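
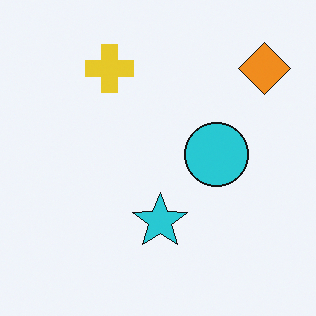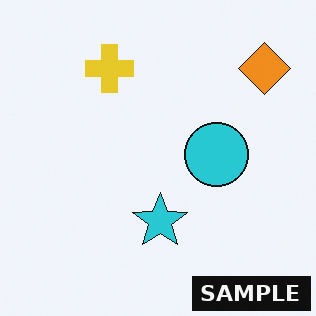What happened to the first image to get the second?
It was watermarked with the text "SAMPLE" in the lower-right corner.

A dark label reading "SAMPLE" appears in the lower-right corner.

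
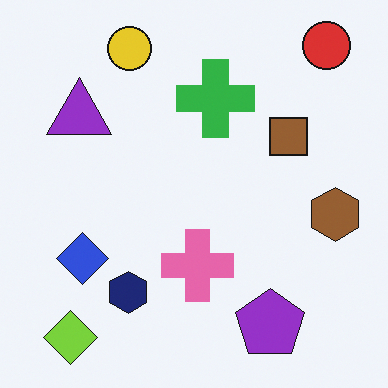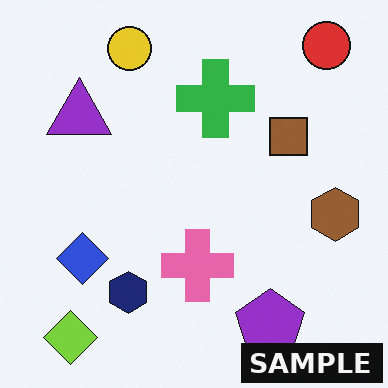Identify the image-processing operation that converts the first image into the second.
The second image is the first watermarked with the text "SAMPLE" in the lower-right corner.

A dark label reading "SAMPLE" appears in the lower-right corner.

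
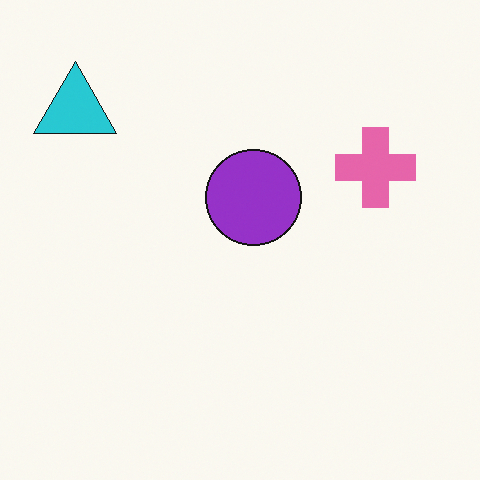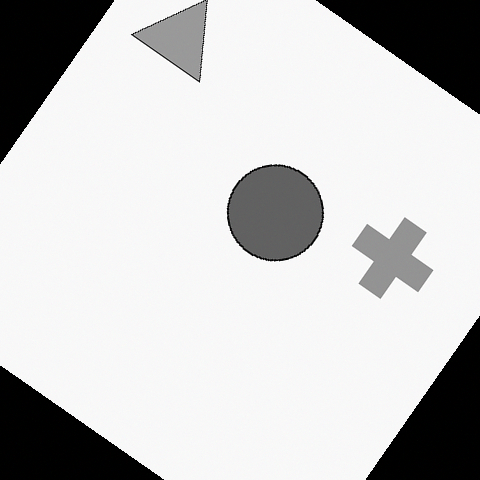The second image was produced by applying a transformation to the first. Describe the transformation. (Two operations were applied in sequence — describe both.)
Converted to grayscale, then rotated clockwise by a large amount — several tens of degrees.

All color is removed — every shape is now a shade of grey. Every shape is tilted by the same angle and the image corners show triangular fill wedges — a whole-image rotation by a non-right angle.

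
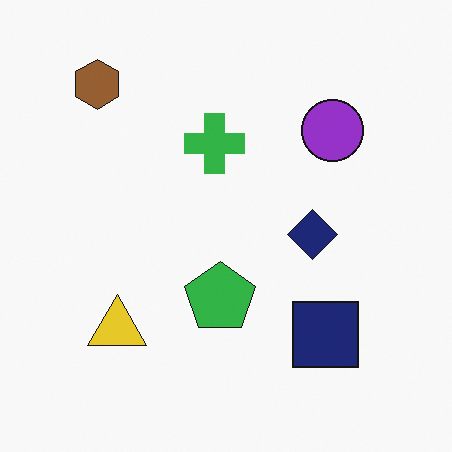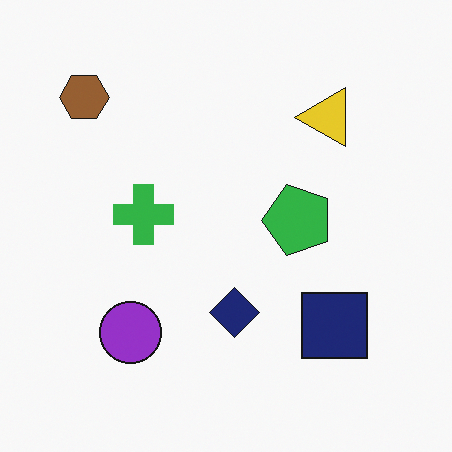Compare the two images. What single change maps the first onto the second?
It was transposed (reflected across the top-left ↔ bottom-right diagonal).

Shapes have swapped their row and column positions — what was in the top-right is now in the bottom-left — a diagonal reflection.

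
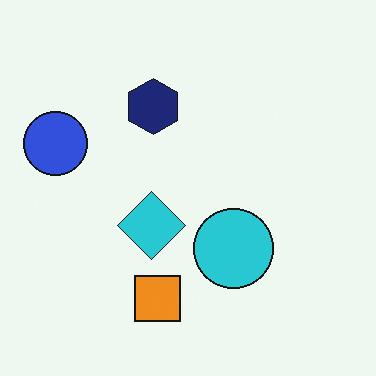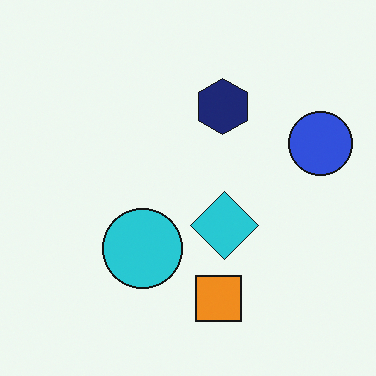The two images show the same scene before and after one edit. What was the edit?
The second image is the first flipped horizontally (left ↔ right).

The blue circle is in the left of the first image and the right of the second — shapes on opposite sides of the vertical midline have swapped in a mirror flip.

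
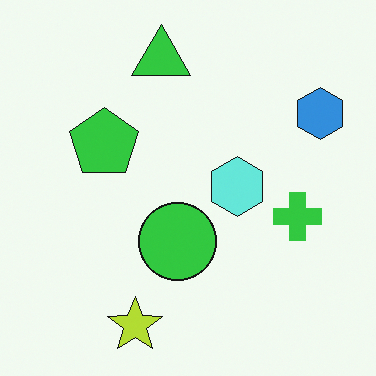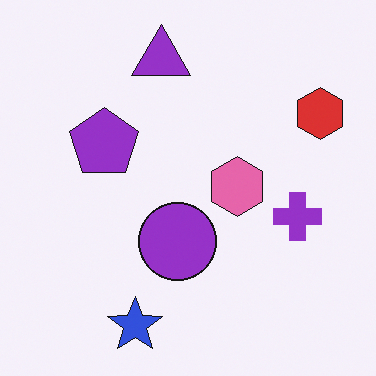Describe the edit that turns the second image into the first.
The image was hue-shifted by a large amount.

Every shape's color has rotated by the same amount around the hue wheel — a uniform hue shift.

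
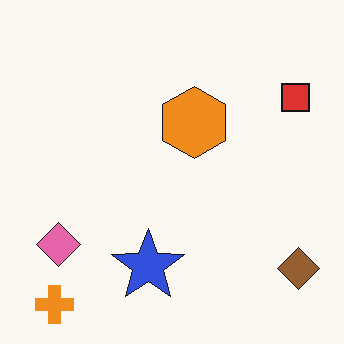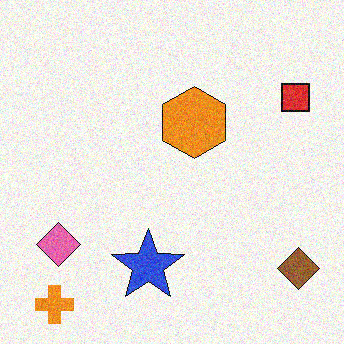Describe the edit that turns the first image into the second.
The second image is the first degraded with visible gaussian noise.

Random speckle covers the whole image, including the flat background.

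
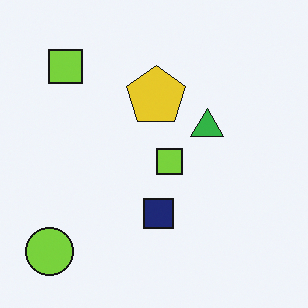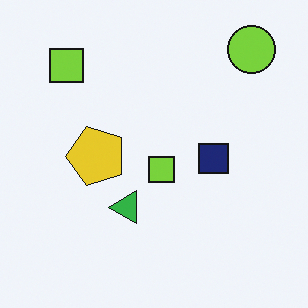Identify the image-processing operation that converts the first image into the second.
The second image is the first transposed (reflected across the top-left ↔ bottom-right diagonal).

Shapes have swapped their row and column positions — what was in the top-right is now in the bottom-left — a diagonal reflection.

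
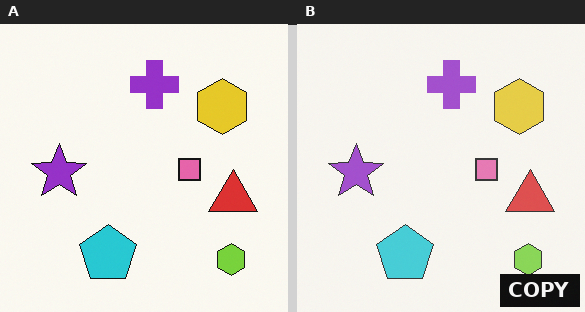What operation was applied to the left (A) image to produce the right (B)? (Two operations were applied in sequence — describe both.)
This is the original image given slightly reduced contrast, then watermarked with the text "COPY" in the lower-right corner.

Tones are pushed toward mid-grey across the whole image — a global contrast change. A dark label reading "COPY" appears in the lower-right corner.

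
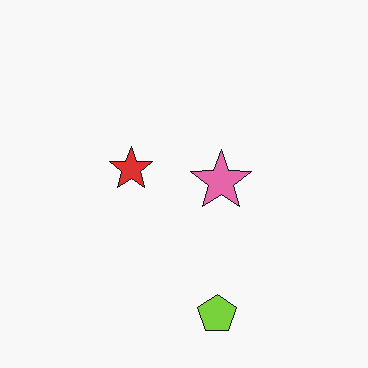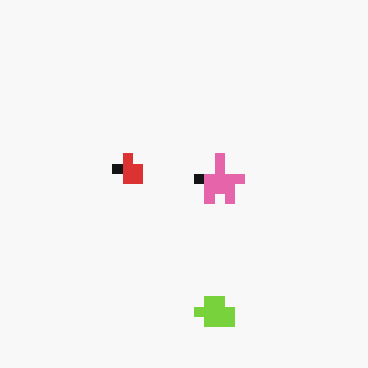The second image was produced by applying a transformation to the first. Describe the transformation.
The image was coarsely pixelated.

Shapes are reduced to large square blocks; fine edges and outlines are lost — a downscale-then-upscale (mosaic) effect.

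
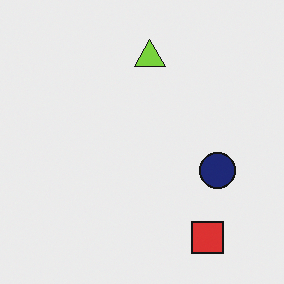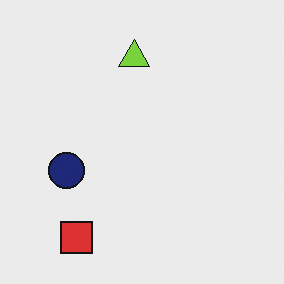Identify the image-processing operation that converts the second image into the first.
This is the original image flipped horizontally (left ↔ right).

The navy circle is in the left of the second image and the right of the first — shapes on opposite sides of the vertical midline have swapped in a mirror flip.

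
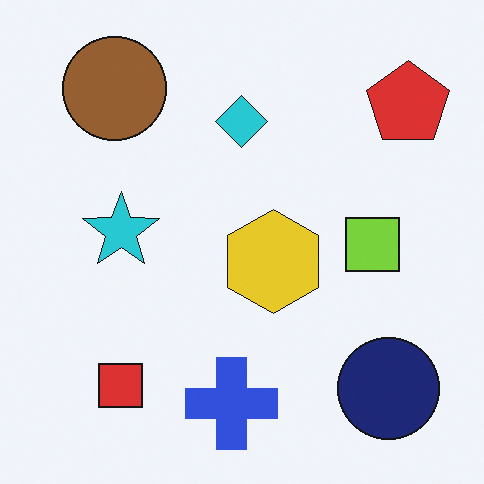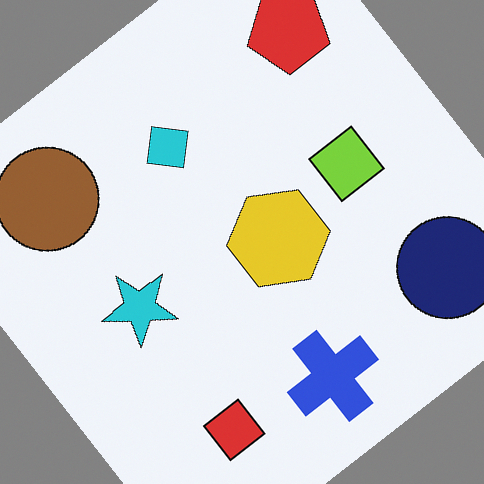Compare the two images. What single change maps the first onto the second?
The transformation is: rotated counter-clockwise by a large amount — several tens of degrees.

Every shape is tilted by the same angle and the image corners show triangular fill wedges — a whole-image rotation by a non-right angle.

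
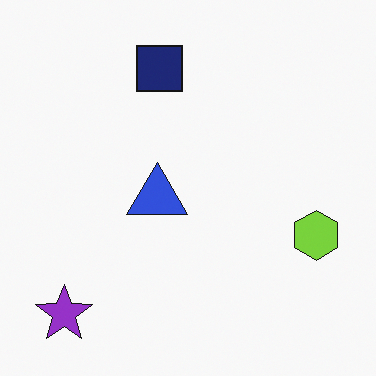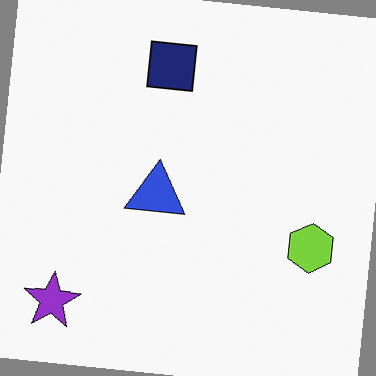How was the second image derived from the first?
It was rotated clockwise by a small amount.

Every shape is tilted by the same angle and the image corners show triangular fill wedges — a whole-image rotation by a non-right angle.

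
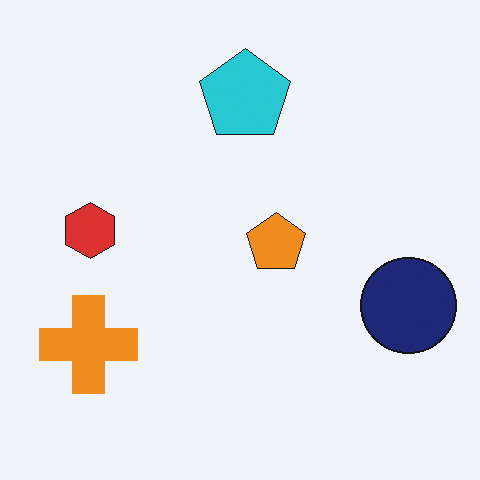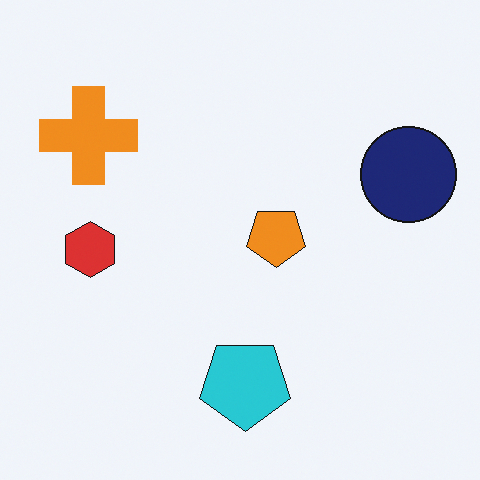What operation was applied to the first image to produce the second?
The second image is the first flipped vertically (top ↔ bottom).

The cyan pentagon is in the top of the first image and the bottom of the second — shapes on opposite sides of the horizontal midline have swapped in a mirror flip.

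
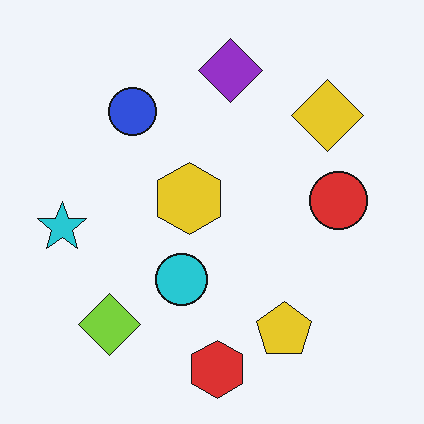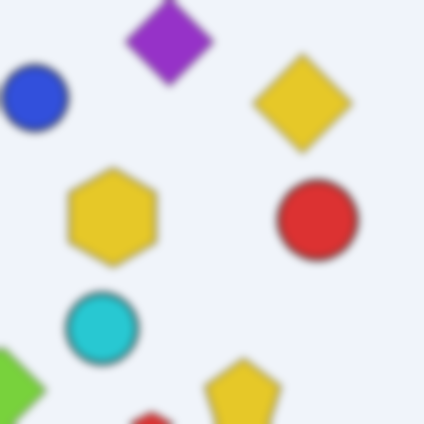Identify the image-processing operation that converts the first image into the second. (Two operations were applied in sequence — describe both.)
The image was cropped to a modestly smaller region and rescaled, then noticeably gaussian-blurred.

The visible shapes are larger and the field of view is narrower; shapes near the original edges may be partly or wholly outside the frame — a crop-and-rescale. Shape edges and outlines are uniformly softened across the whole image.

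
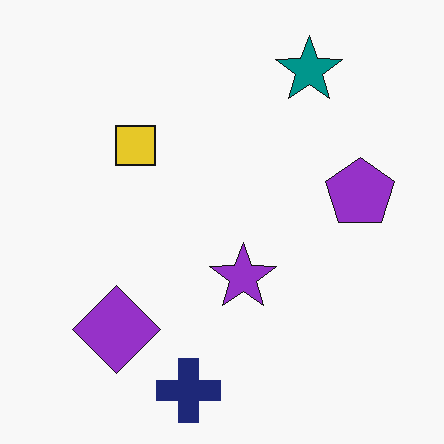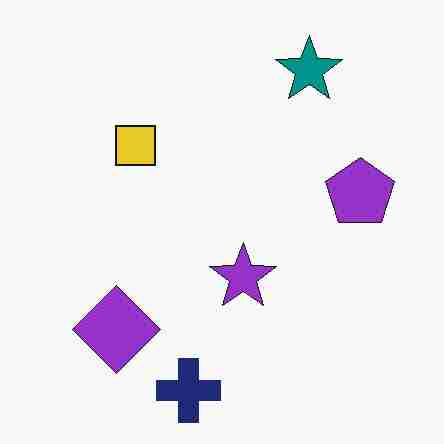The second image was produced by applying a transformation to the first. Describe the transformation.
The image was degraded with heavy JPEG compression.

Blocky 8×8 compression artifacts appear around shape edges and the flat background shows ringing — characteristic JPEG degradation.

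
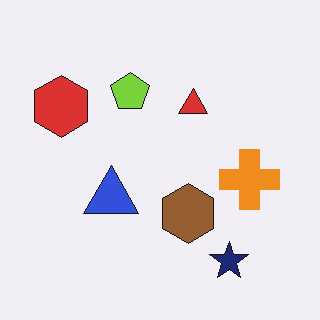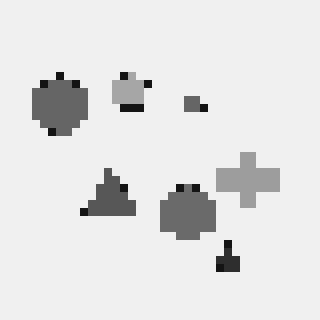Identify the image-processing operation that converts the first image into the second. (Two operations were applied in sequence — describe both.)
Moderately pixelated, then converted to grayscale.

Shapes are reduced to large square blocks; fine edges and outlines are lost — a downscale-then-upscale (mosaic) effect. All color is removed — every shape is now a shade of grey.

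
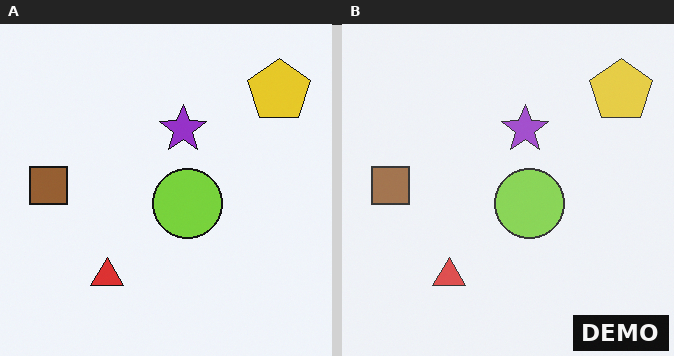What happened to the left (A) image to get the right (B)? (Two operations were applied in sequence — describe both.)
Given slightly reduced contrast, then watermarked with the text "DEMO" in the lower-right corner.

Tones are pushed toward mid-grey across the whole image — a global contrast change. A dark label reading "DEMO" appears in the lower-right corner.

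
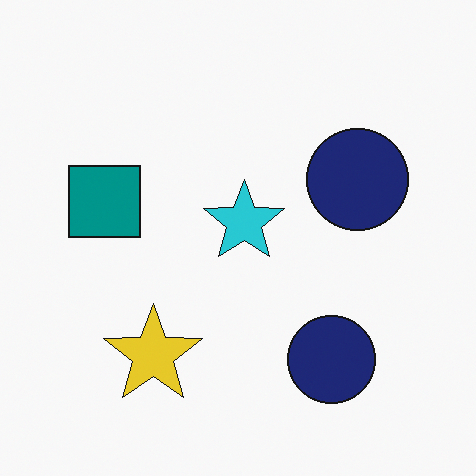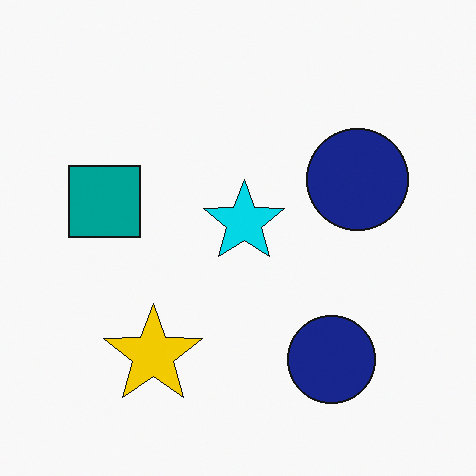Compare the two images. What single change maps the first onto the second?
The transformation is: slightly oversaturated.

All colors are more vivid — a global saturation change.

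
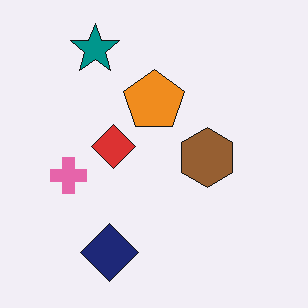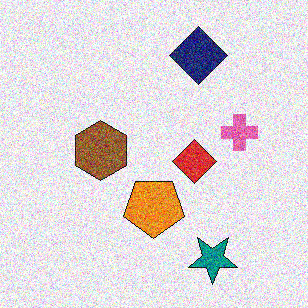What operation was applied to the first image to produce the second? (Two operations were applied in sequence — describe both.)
This is the original image rotated 180°, then degraded with heavy additive noise.

The teal star sits in the top-left of the first image and the bottom-right of the second — consistent with a whole-image 180° rotation. Random speckle covers the whole image, including the flat background.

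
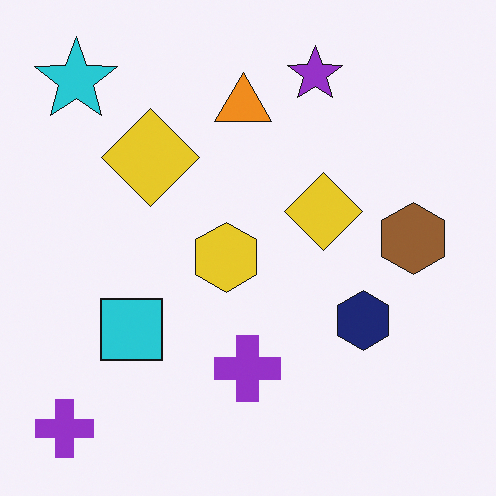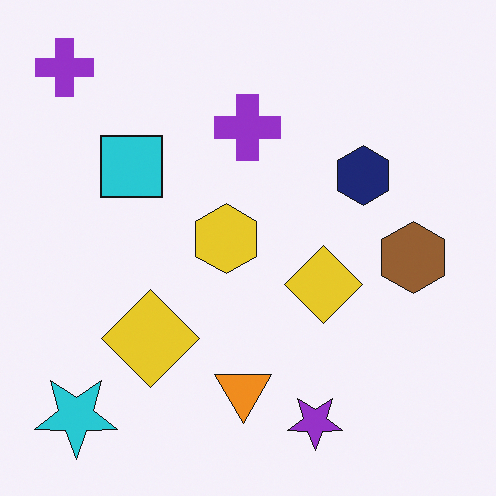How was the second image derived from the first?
This is the original image flipped vertically (top ↔ bottom).

The purple star is in the top of the first image and the bottom of the second — shapes on opposite sides of the horizontal midline have swapped in a mirror flip.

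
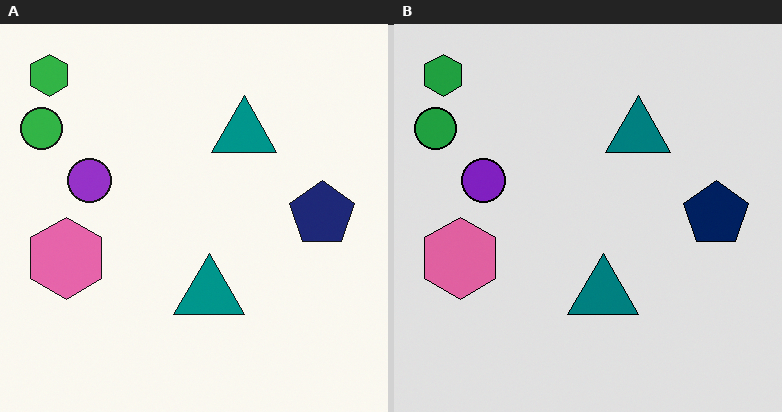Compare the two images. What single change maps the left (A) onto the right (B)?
The right (B) image is the left (A) moderately posterized.

Each flat color has snapped to a coarser quantized level — most visibly, the near-white background has dropped to a flat grey.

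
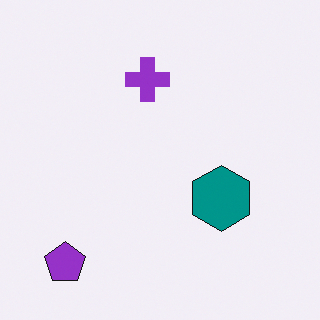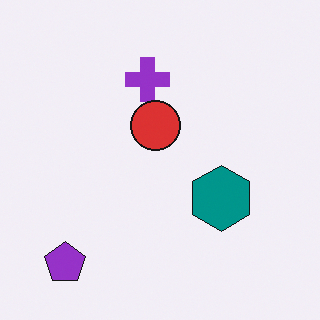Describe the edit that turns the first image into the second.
Overlaid with an additional red circle.

A red circle appears in the second image that is absent from the first.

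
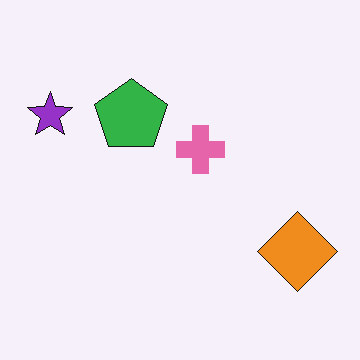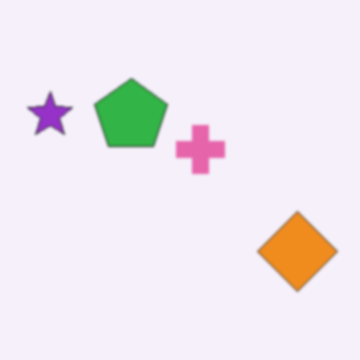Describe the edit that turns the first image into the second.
The transformation is: given a subtle gaussian blur.

Shape edges and outlines are uniformly softened across the whole image.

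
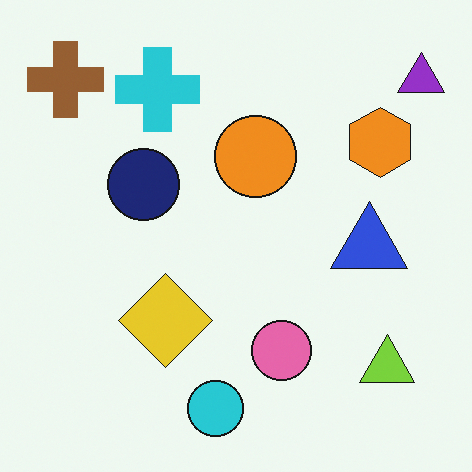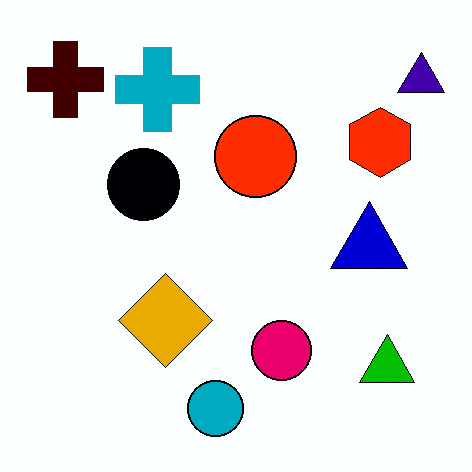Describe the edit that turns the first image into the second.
The image was given much higher contrast.

Tones are pushed away from mid-grey across the whole image — a global contrast change.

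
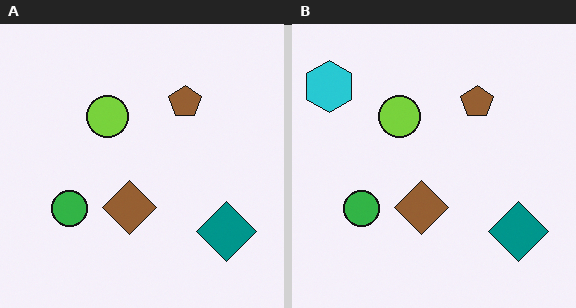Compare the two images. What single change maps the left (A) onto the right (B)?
This is the original image overlaid with an additional cyan hexagon.

A cyan hexagon appears in the right (B) image that is absent from the left (A).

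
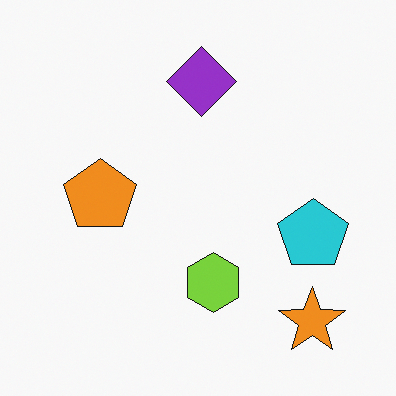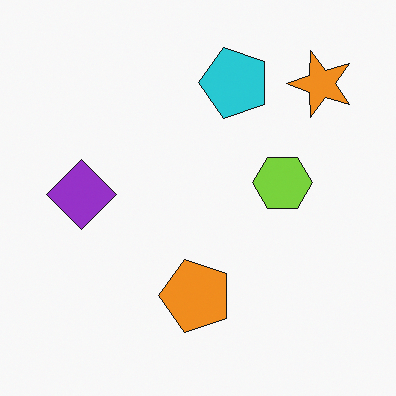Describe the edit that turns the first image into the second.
The second image is the first rotated 90° counter-clockwise.

The orange star sits in the bottom-right of the first image and the top-right of the second — consistent with a whole-image 90° counter-clockwise rotation.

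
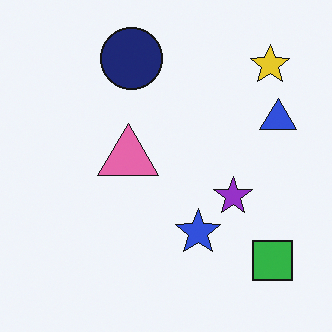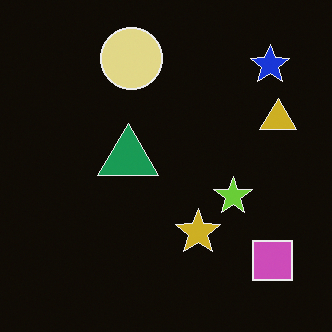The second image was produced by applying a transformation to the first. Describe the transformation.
It was color-inverted (negative).

The light background has become dark and every shape's color is its complement — a photographic negative.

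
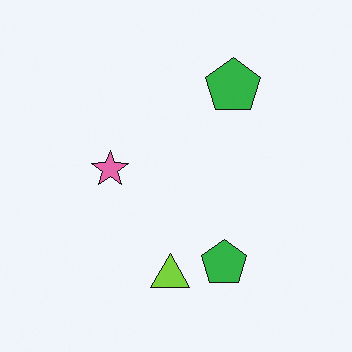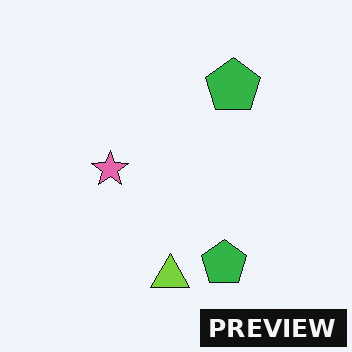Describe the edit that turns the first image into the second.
The image was watermarked with the text "PREVIEW" in the lower-right corner.

A dark label reading "PREVIEW" appears in the lower-right corner.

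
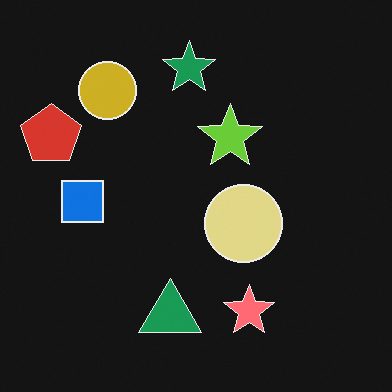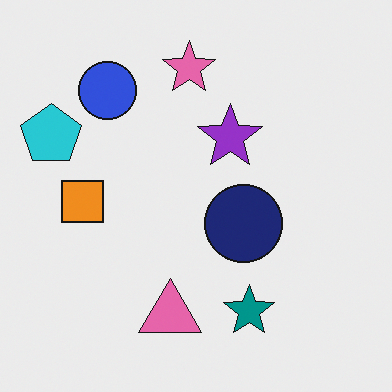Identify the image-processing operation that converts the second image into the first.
This is the original image color-inverted (negative).

The light background has become dark and every shape's color is its complement — a photographic negative.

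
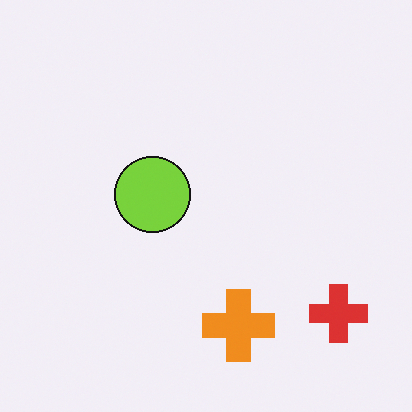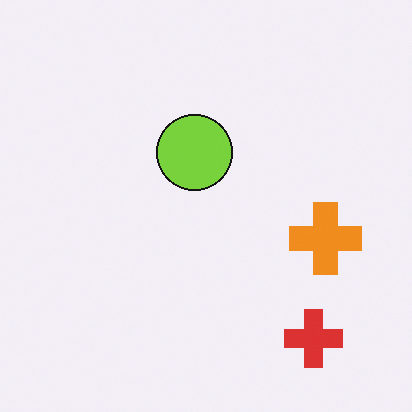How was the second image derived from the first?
The second image is the first transposed (reflected across the top-left ↔ bottom-right diagonal).

Shapes have swapped their row and column positions — what was in the top-right is now in the bottom-left — a diagonal reflection.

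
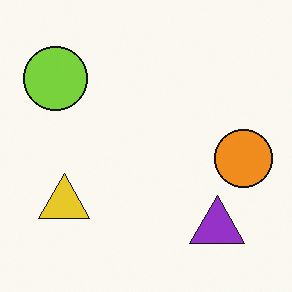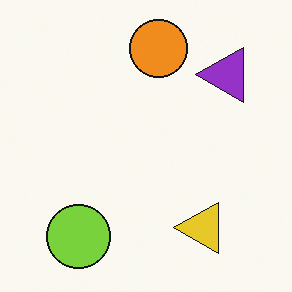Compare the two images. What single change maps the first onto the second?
This is the original image rotated 90° counter-clockwise.

The lime circle sits in the top-left of the first image and the bottom-left of the second — consistent with a whole-image 90° counter-clockwise rotation.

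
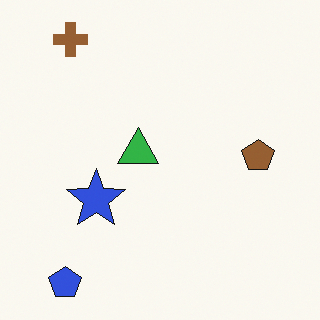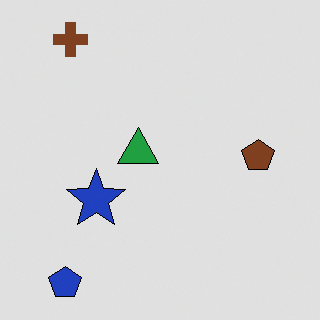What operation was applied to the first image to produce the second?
Posterized to a reduced palette.

Each flat color has snapped to a coarser quantized level — most visibly, the near-white background has dropped to a flat grey.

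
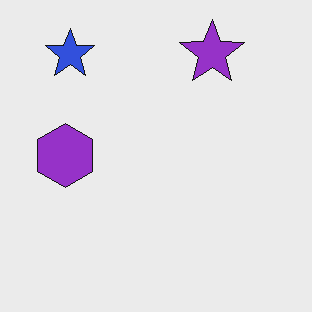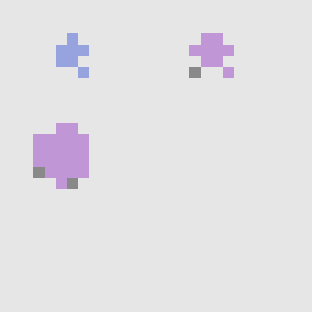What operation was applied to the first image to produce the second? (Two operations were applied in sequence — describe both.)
The second image is the first given much lower contrast, then heavily pixelated into large blocks.

Tones are pushed toward mid-grey across the whole image — a global contrast change. Shapes are reduced to large square blocks; fine edges and outlines are lost — a downscale-then-upscale (mosaic) effect.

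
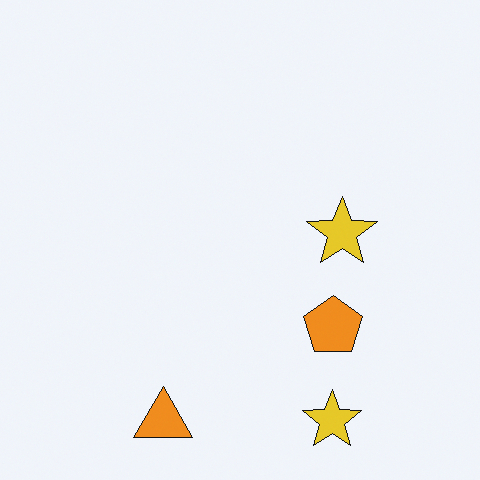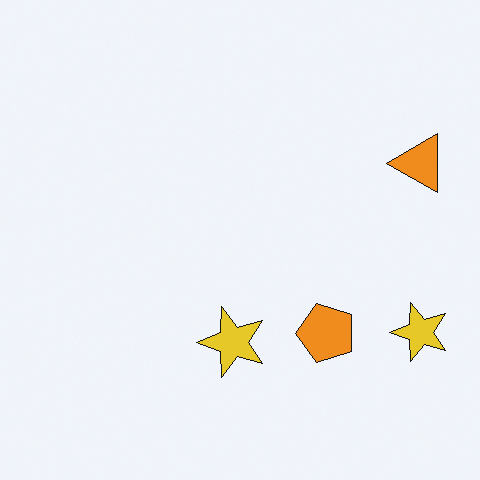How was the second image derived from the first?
It was transposed (reflected across the top-left ↔ bottom-right diagonal).

Shapes have swapped their row and column positions — what was in the top-right is now in the bottom-left — a diagonal reflection.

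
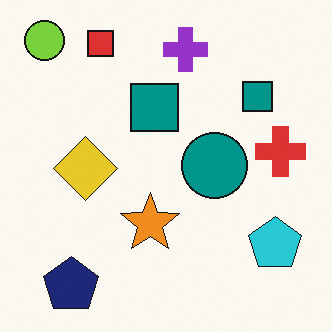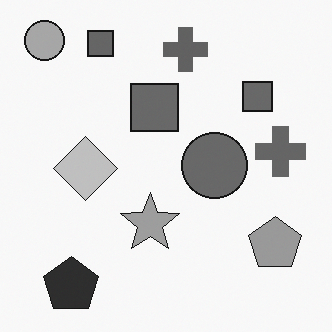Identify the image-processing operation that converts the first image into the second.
This is the original image converted to grayscale.

All color is removed — every shape is now a shade of grey.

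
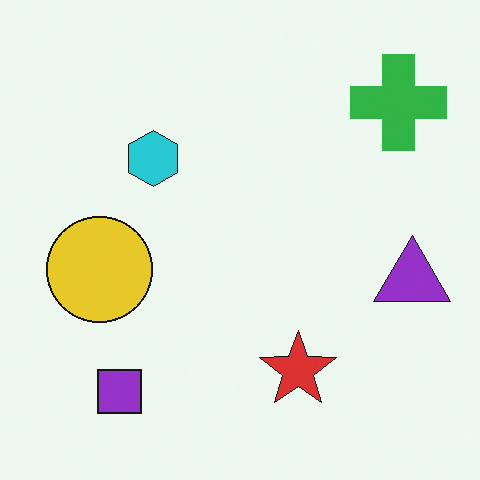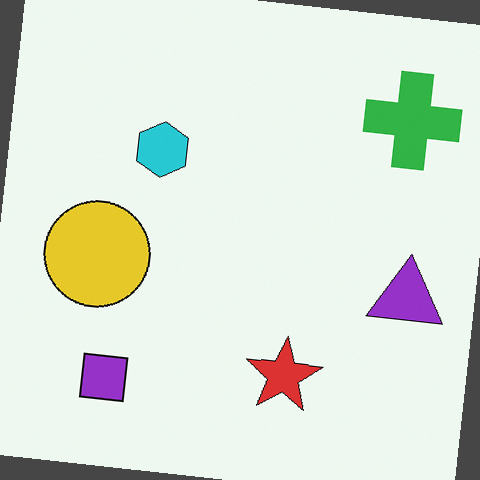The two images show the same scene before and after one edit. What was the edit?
The transformation is: rotated clockwise by a slight angle.

Every shape is tilted by the same angle and the image corners show triangular fill wedges — a whole-image rotation by a non-right angle.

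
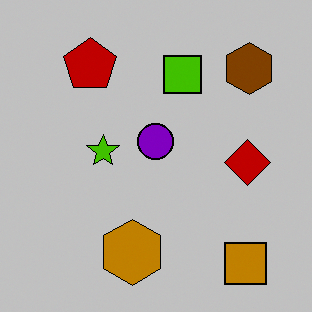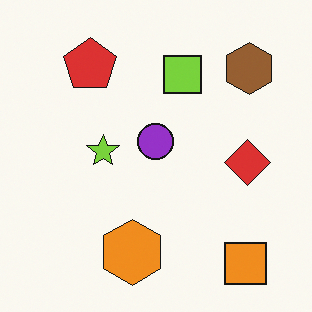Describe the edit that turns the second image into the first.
The first image is the second heavily posterized to just a handful of flat colors.

Each flat color has snapped to a coarser quantized level — most visibly, the near-white background has dropped to a flat grey.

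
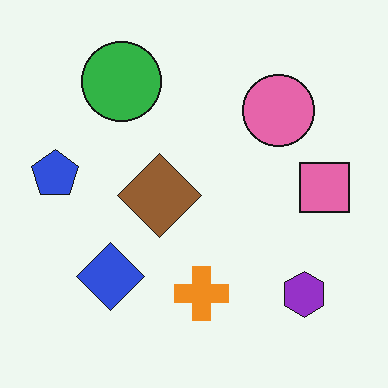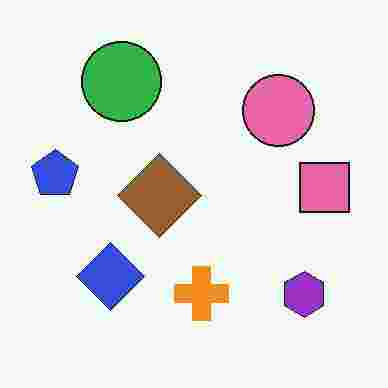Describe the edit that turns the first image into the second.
The second image is the first degraded with heavy JPEG compression.

Blocky 8×8 compression artifacts appear around shape edges and the flat background shows ringing — characteristic JPEG degradation.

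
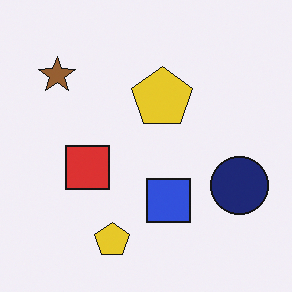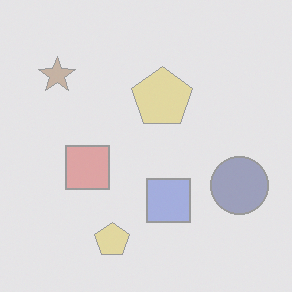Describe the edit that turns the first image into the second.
The transformation is: given much lower contrast.

Tones are pushed toward mid-grey across the whole image — a global contrast change.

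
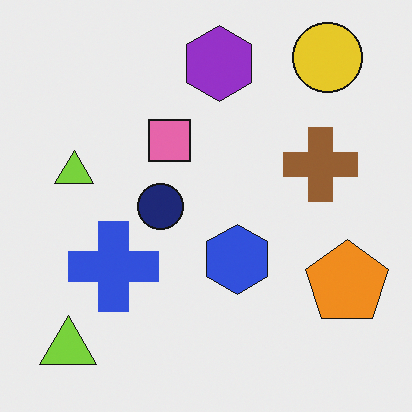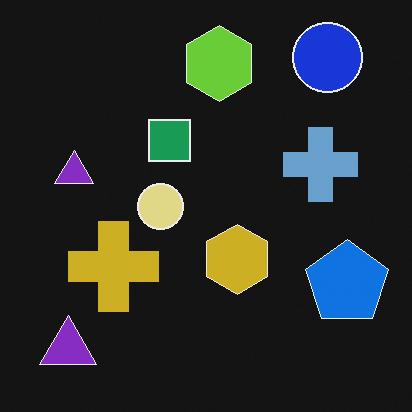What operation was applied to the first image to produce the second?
It was color-inverted (negative).

The light background has become dark and every shape's color is its complement — a photographic negative.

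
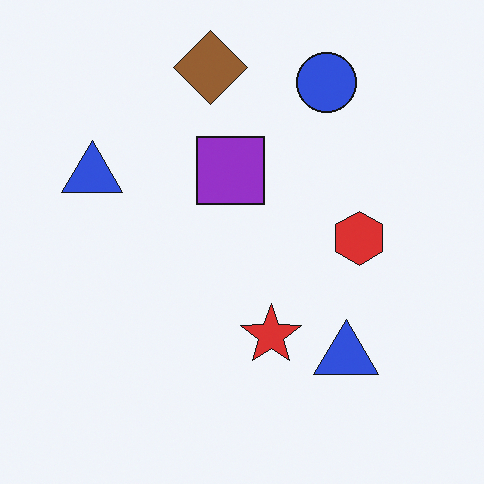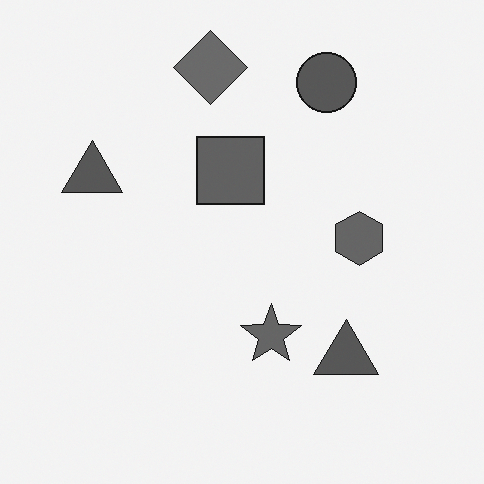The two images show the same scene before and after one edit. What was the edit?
The second image is the first converted to grayscale.

All color is removed — every shape is now a shade of grey.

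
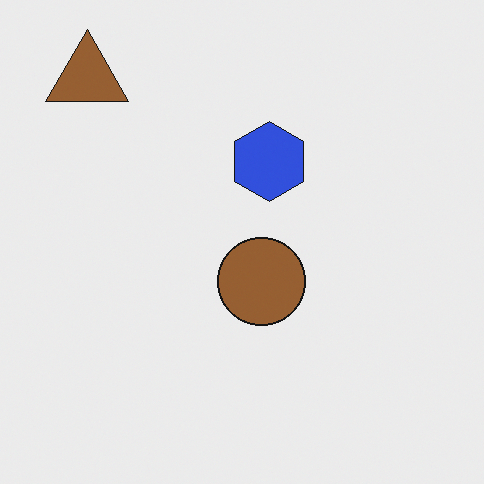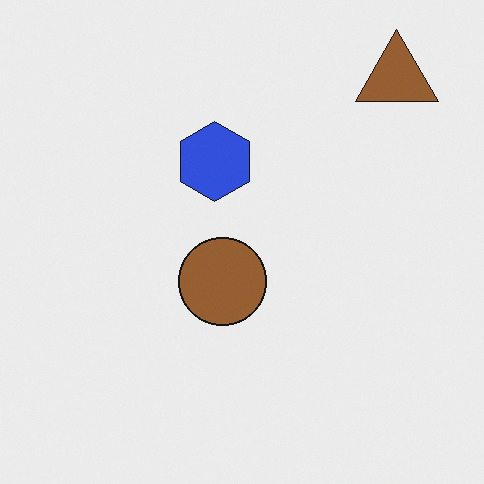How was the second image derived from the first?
The transformation is: flipped horizontally (left ↔ right).

The brown triangle is in the top-left of the first image and the top-right of the second — shapes on opposite sides of the vertical midline have swapped in a mirror flip.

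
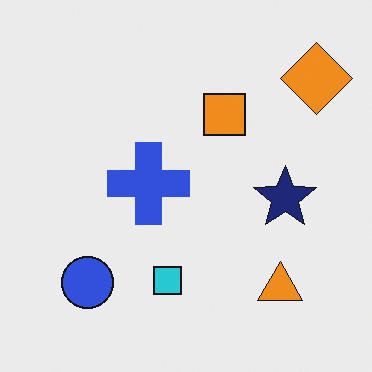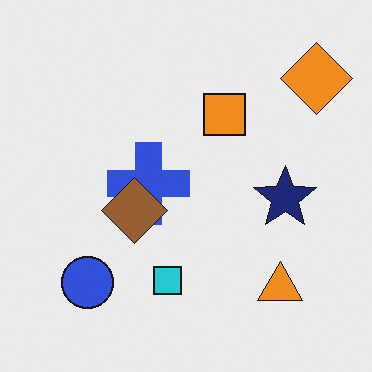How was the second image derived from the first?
The second image is the first overlaid with an additional brown diamond.

A brown diamond appears in the second image that is absent from the first.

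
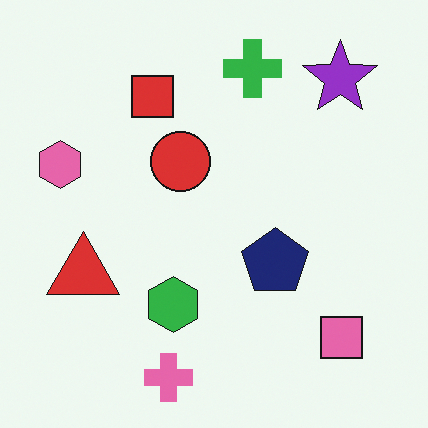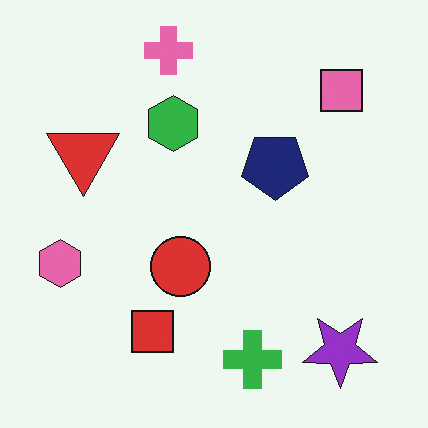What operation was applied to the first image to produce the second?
The transformation is: flipped vertically (top ↔ bottom).

The pink cross is in the bottom of the first image and the top of the second — shapes on opposite sides of the horizontal midline have swapped in a mirror flip.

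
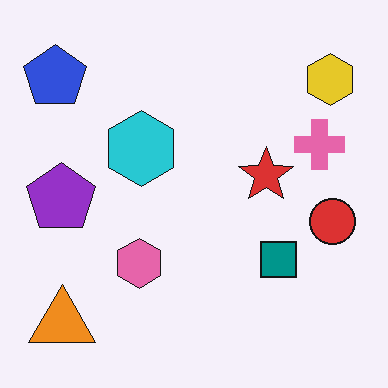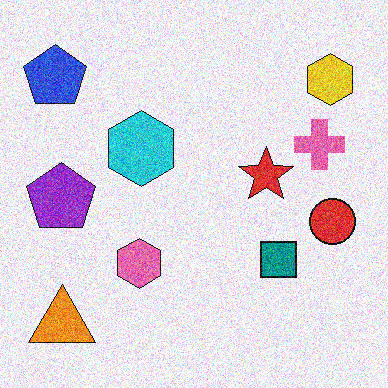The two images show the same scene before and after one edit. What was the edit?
Degraded with strong gaussian noise.

Random speckle covers the whole image, including the flat background.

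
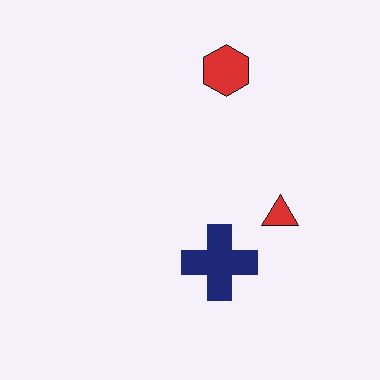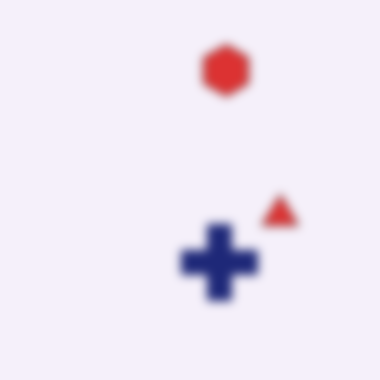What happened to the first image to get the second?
Strongly gaussian-blurred.

Shape edges and outlines are uniformly softened across the whole image.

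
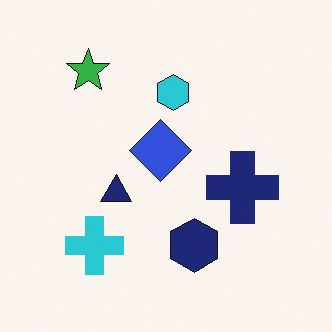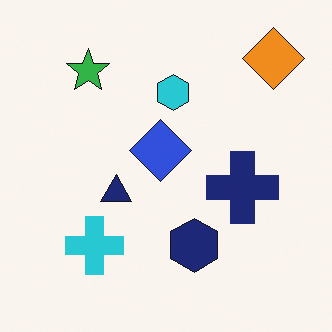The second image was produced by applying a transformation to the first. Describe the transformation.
This is the original image overlaid with an additional orange diamond.

An orange diamond appears in the second image that is absent from the first.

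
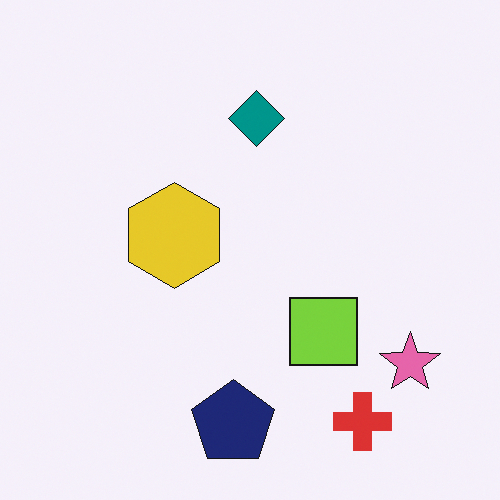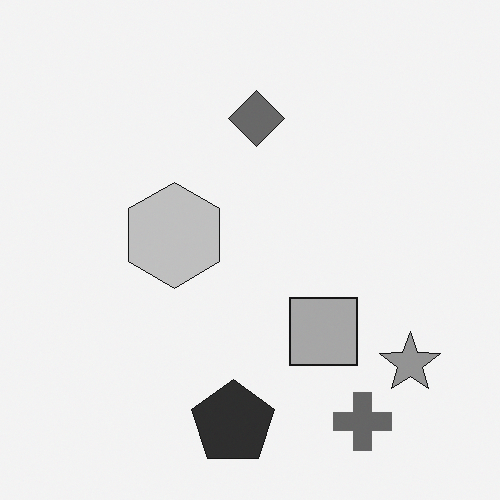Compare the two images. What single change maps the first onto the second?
It was converted to grayscale.

All color is removed — every shape is now a shade of grey.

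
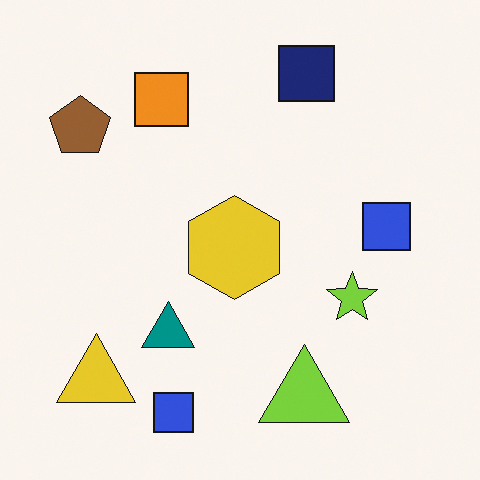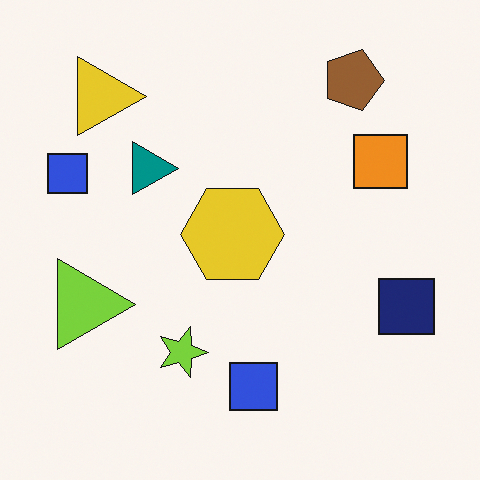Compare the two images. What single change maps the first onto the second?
It was rotated 90° clockwise.

The yellow triangle sits in the bottom-left of the first image and the top-left of the second — consistent with a whole-image 90° clockwise rotation.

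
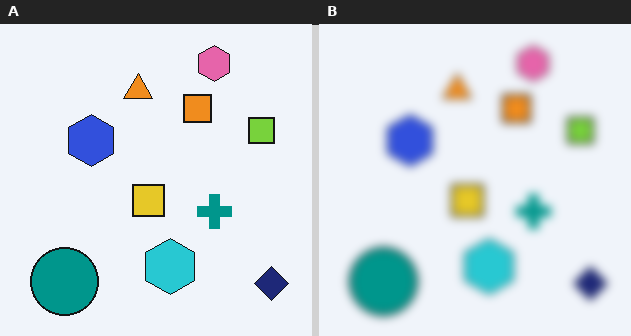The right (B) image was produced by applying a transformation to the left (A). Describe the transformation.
This is the original image moderately blurred.

Shape edges and outlines are uniformly softened across the whole image.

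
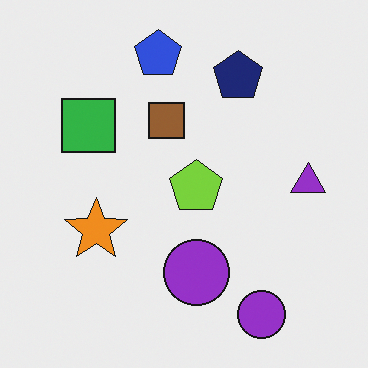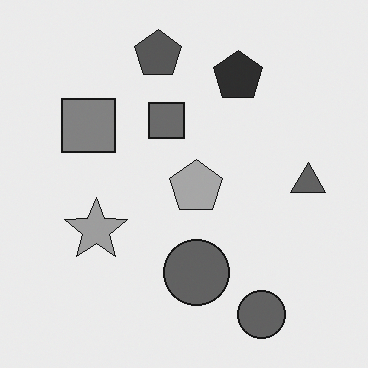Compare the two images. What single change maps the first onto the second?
The transformation is: converted to grayscale.

All color is removed — every shape is now a shade of grey.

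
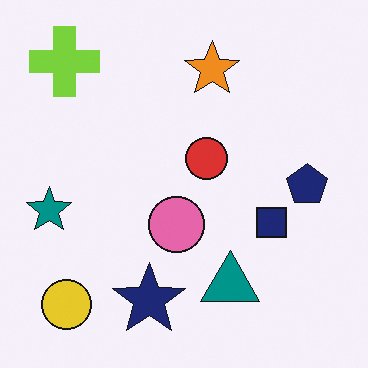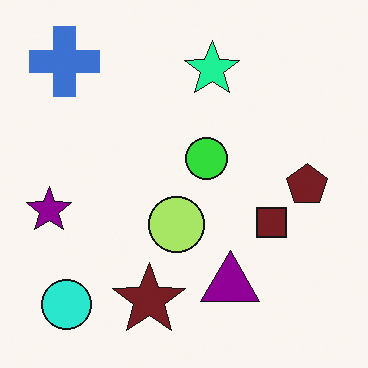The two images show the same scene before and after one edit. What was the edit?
This is the original image hue-shifted through roughly a third of the color wheel.

Every shape's color has rotated by the same amount around the hue wheel — a uniform hue shift.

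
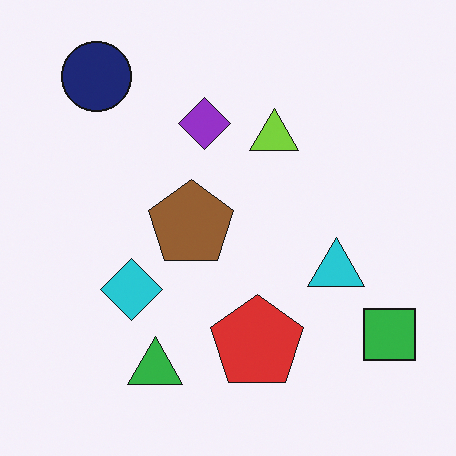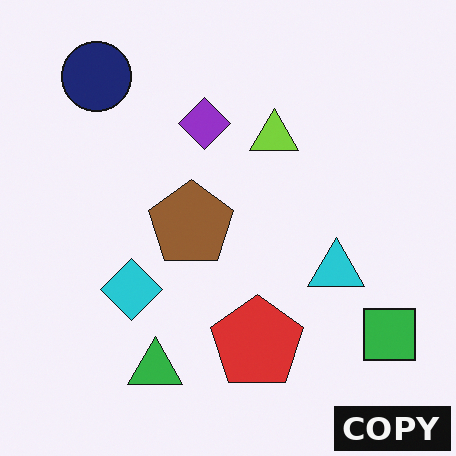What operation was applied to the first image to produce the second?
It was watermarked with the text "COPY" in the lower-right corner.

A dark label reading "COPY" appears in the lower-right corner.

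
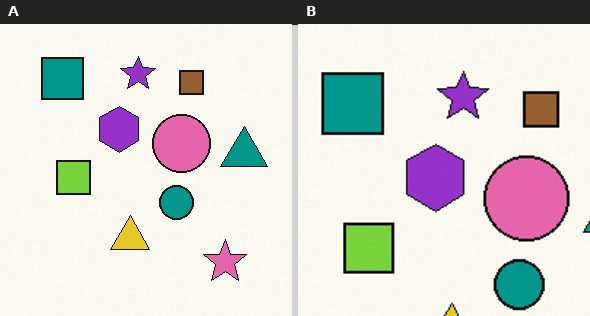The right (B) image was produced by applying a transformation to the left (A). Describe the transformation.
This is the original image cropped slightly and scaled back up.

The visible shapes are larger and the field of view is narrower; shapes near the original edges may be partly or wholly outside the frame — a crop-and-rescale.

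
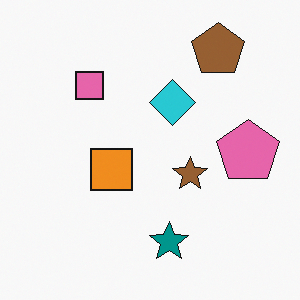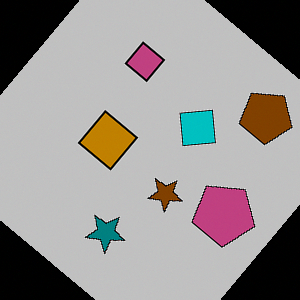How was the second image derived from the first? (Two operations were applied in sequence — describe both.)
The second image is the first heavily posterized to just a handful of flat colors, then rotated clockwise by a large amount — several tens of degrees.

Each flat color has snapped to a coarser quantized level — most visibly, the near-white background has dropped to a flat grey. Every shape is tilted by the same angle and the image corners show triangular fill wedges — a whole-image rotation by a non-right angle.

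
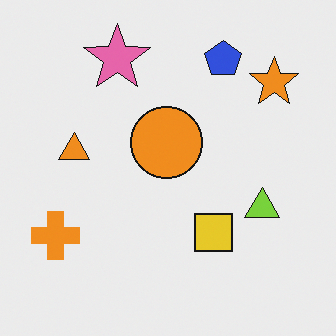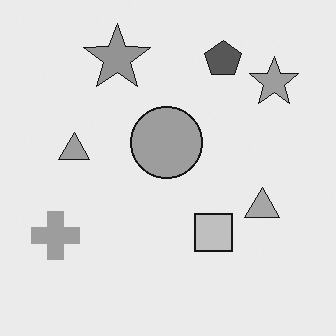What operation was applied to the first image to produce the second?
It was converted to grayscale.

All color is removed — every shape is now a shade of grey.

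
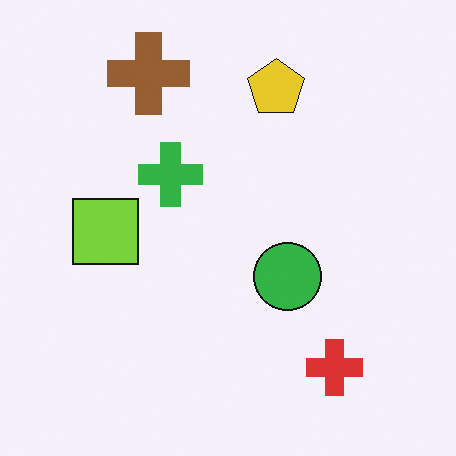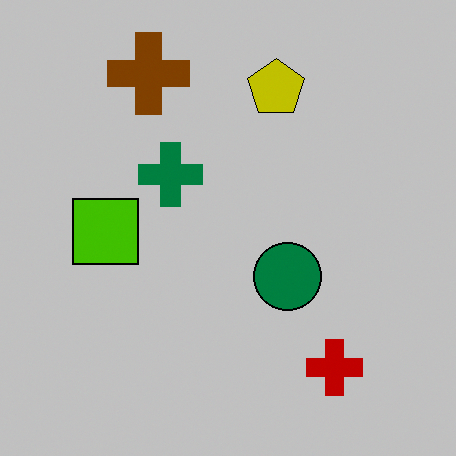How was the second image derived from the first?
This is the original image heavily posterized to just a handful of flat colors.

Each flat color has snapped to a coarser quantized level — most visibly, the near-white background has dropped to a flat grey.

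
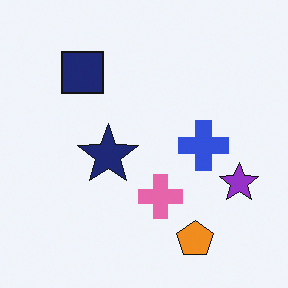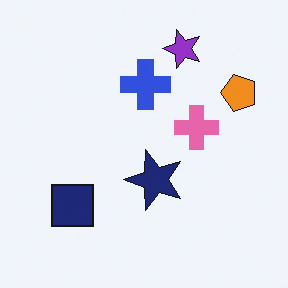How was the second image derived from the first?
The second image is the first rotated 90° counter-clockwise.

The orange pentagon sits in the bottom-right of the first image and the top-right of the second — consistent with a whole-image 90° counter-clockwise rotation.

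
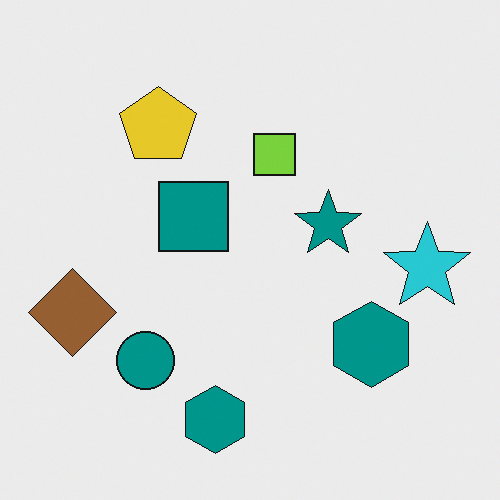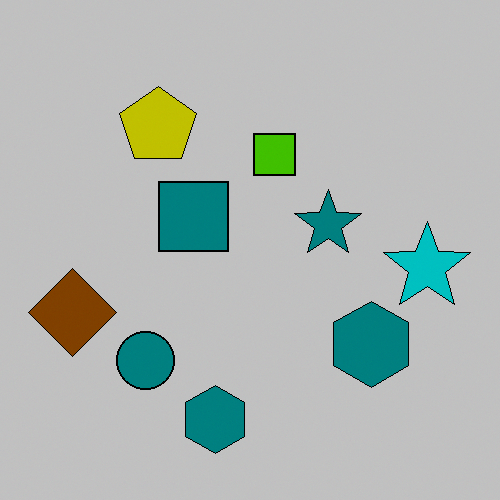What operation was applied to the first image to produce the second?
This is the original image aggressively posterized.

Each flat color has snapped to a coarser quantized level — most visibly, the near-white background has dropped to a flat grey.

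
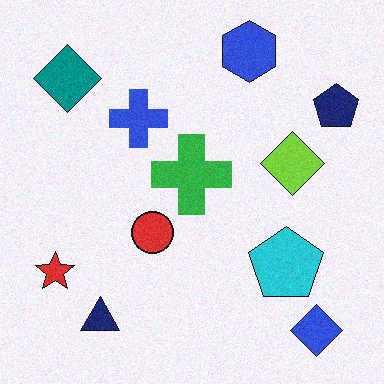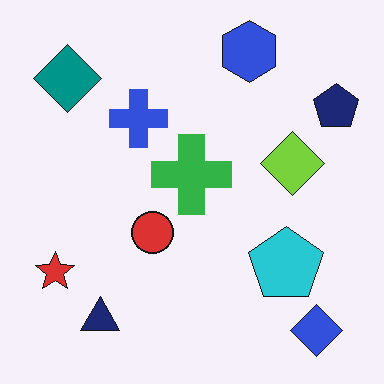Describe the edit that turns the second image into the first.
Degraded with a light layer of grain.

Random speckle covers the whole image, including the flat background.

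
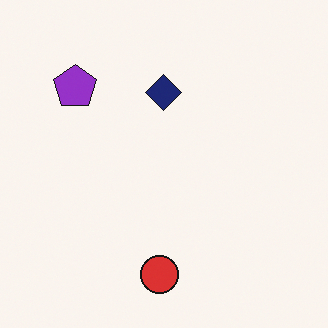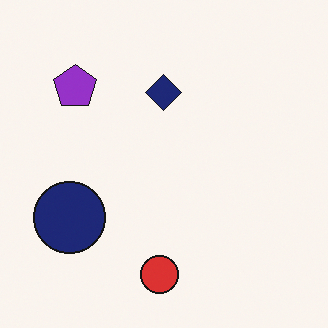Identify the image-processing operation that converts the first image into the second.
It was overlaid with an additional navy circle.

A navy circle appears in the second image that is absent from the first.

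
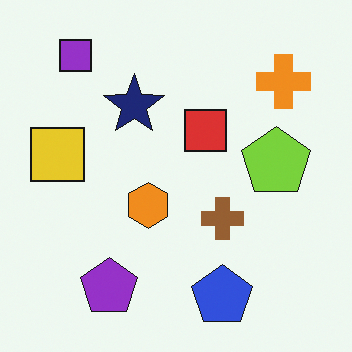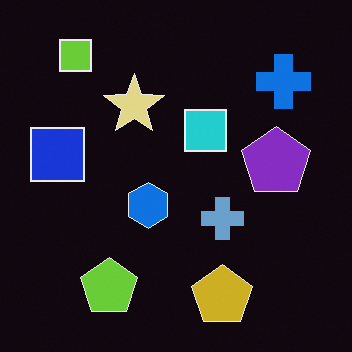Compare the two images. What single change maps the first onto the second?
The second image is the first color-inverted (negative).

The light background has become dark and every shape's color is its complement — a photographic negative.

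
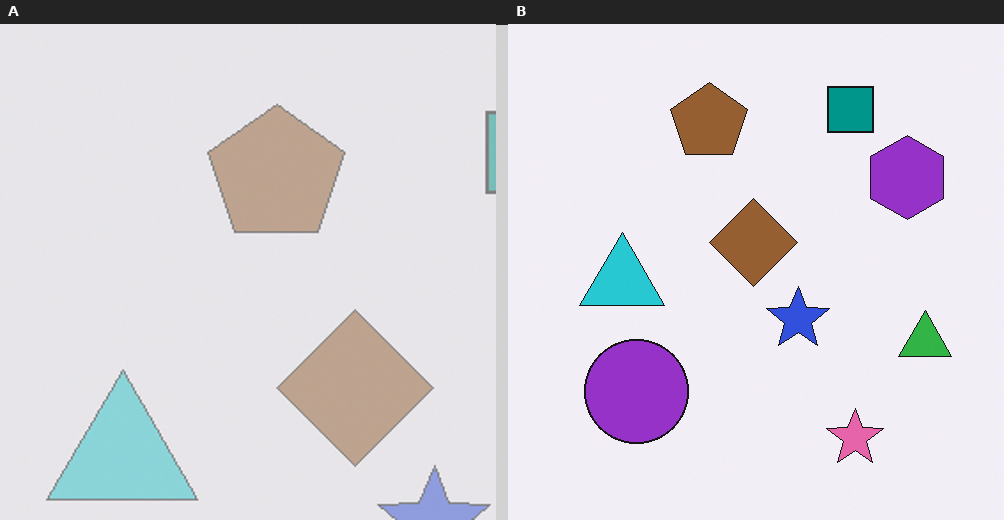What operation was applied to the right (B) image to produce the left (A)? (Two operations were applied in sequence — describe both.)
The transformation is: washed out (contrast reduced), then cropped to a noticeably smaller region and rescaled.

Tones are pushed toward mid-grey across the whole image — a global contrast change. The visible shapes are larger and the field of view is narrower; shapes near the original edges may be partly or wholly outside the frame — a crop-and-rescale.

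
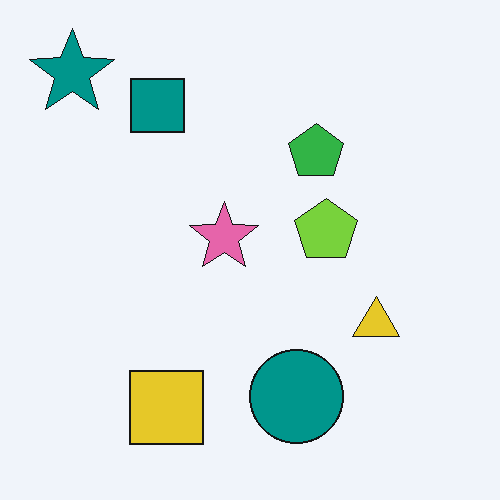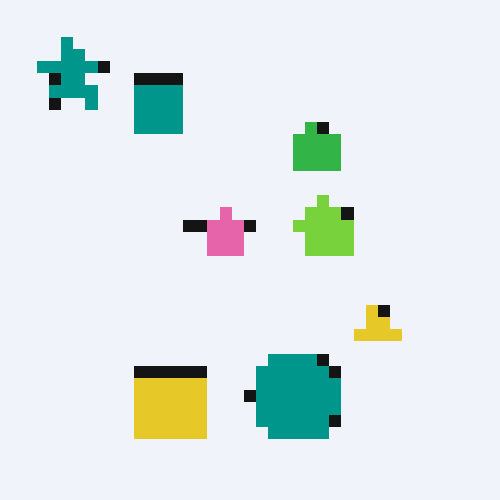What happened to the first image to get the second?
The image was heavily pixelated into large blocks.

Shapes are reduced to large square blocks; fine edges and outlines are lost — a downscale-then-upscale (mosaic) effect.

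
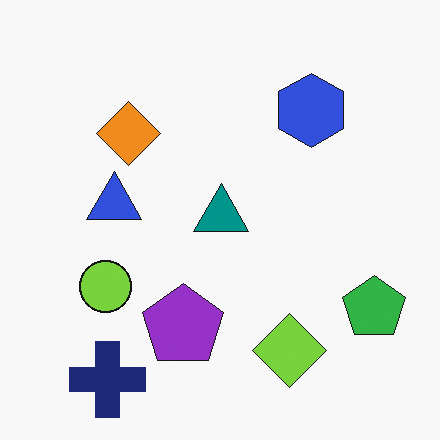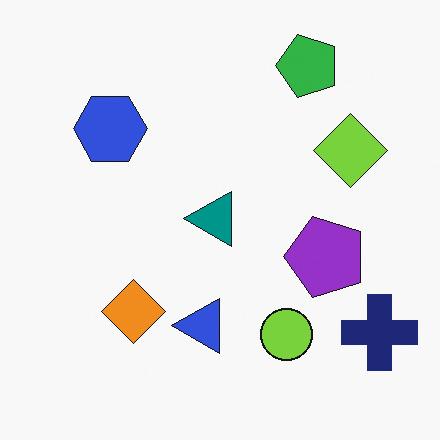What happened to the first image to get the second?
The image was rotated 90° counter-clockwise.

The navy cross sits in the bottom-left of the first image and the bottom-right of the second — consistent with a whole-image 90° counter-clockwise rotation.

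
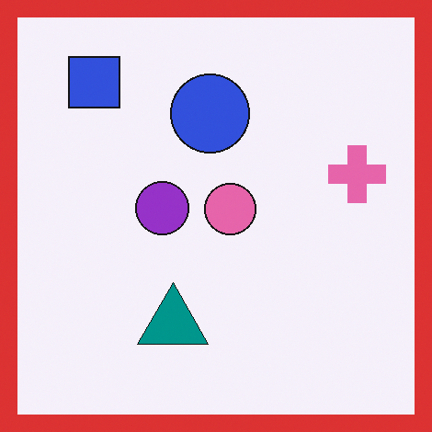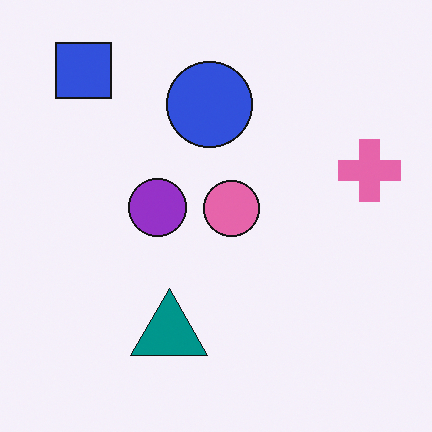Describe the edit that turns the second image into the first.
The transformation is: framed with a red border.

A solid red frame runs around the edge of the first image, with the content slightly shrunk inside it.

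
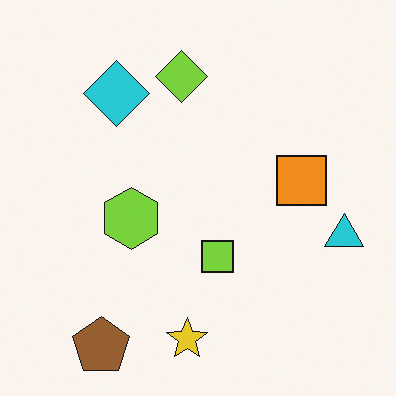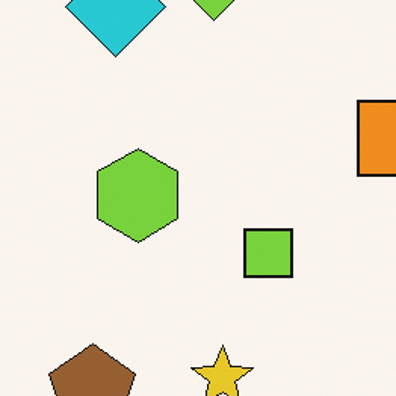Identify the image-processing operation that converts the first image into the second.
It was cropped slightly and scaled back up.

The visible shapes are larger and the field of view is narrower; shapes near the original edges may be partly or wholly outside the frame — a crop-and-rescale.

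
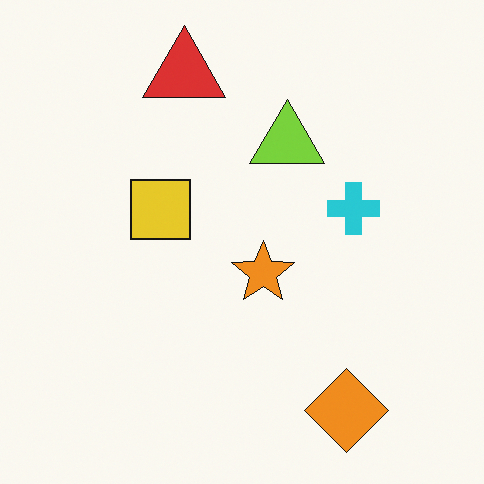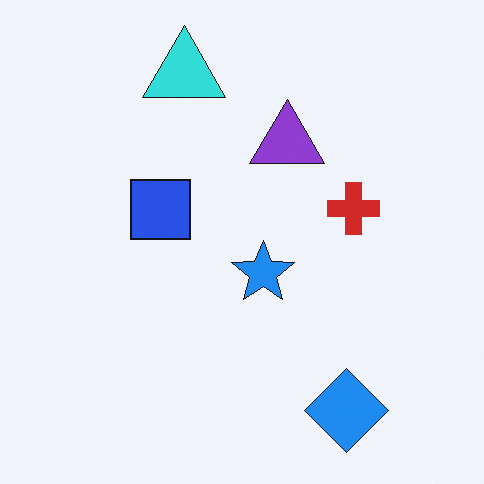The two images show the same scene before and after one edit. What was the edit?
The image was hue-shifted by a large amount.

Every shape's color has rotated by the same amount around the hue wheel — a uniform hue shift.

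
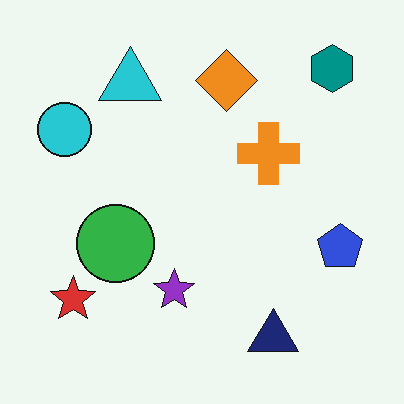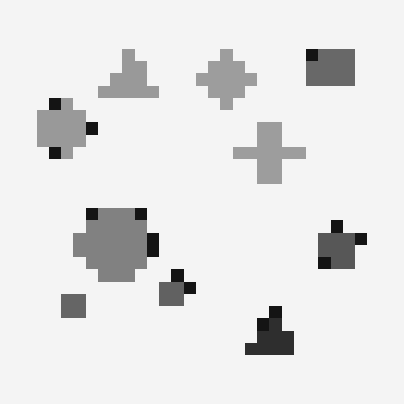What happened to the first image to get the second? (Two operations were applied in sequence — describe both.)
It was converted to grayscale, then coarsely pixelated.

All color is removed — every shape is now a shade of grey. Shapes are reduced to large square blocks; fine edges and outlines are lost — a downscale-then-upscale (mosaic) effect.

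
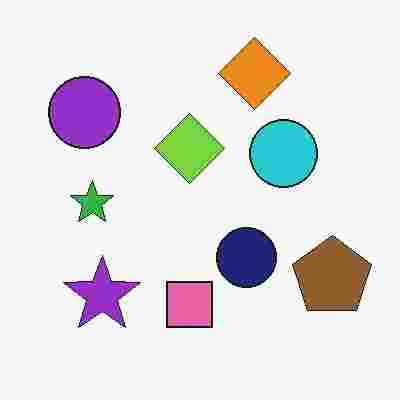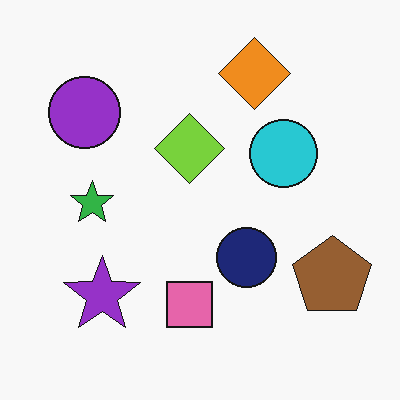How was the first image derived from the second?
The transformation is: degraded with heavy JPEG compression.

Blocky 8×8 compression artifacts appear around shape edges and the flat background shows ringing — characteristic JPEG degradation.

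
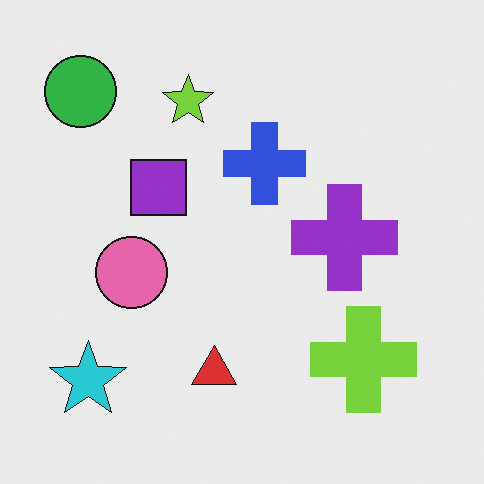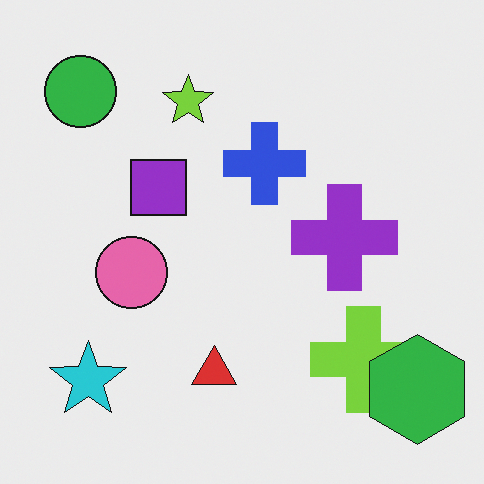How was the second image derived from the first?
It was overlaid with an additional green hexagon.

A green hexagon appears in the second image that is absent from the first.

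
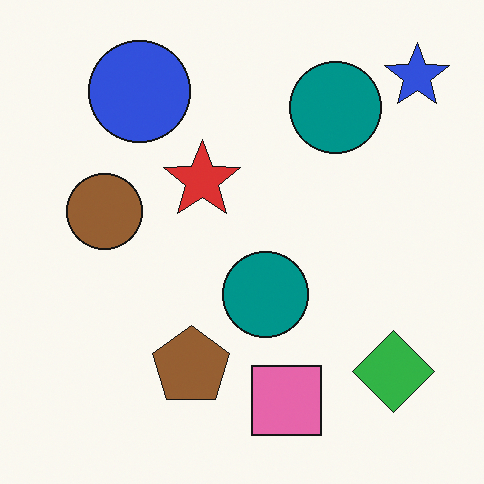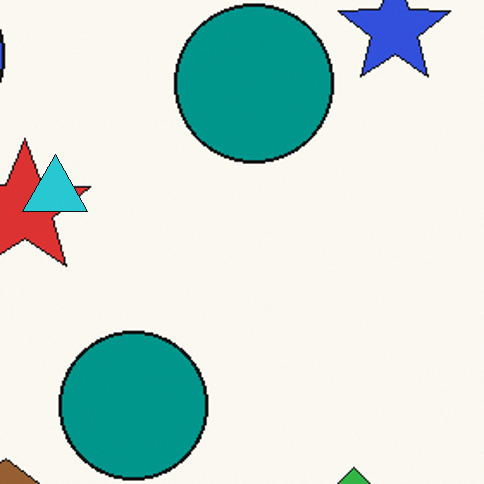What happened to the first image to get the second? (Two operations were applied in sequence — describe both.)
This is the original image cropped tightly and scaled back up, then overlaid with an additional cyan triangle.

The visible shapes are larger and the field of view is narrower; shapes near the original edges may be partly or wholly outside the frame — a crop-and-rescale. A cyan triangle appears in the second image that is absent from the first.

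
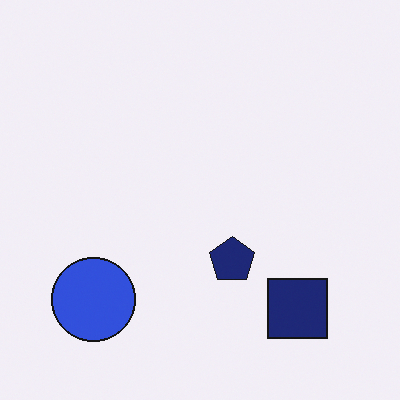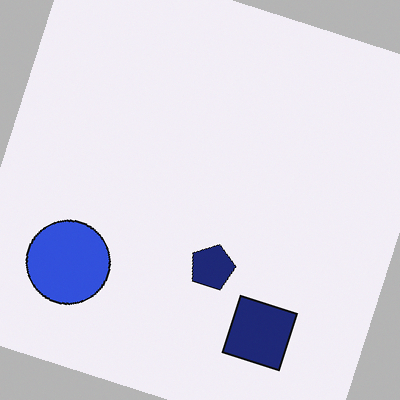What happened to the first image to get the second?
Rotated clockwise by a clearly visible amount.

Every shape is tilted by the same angle and the image corners show triangular fill wedges — a whole-image rotation by a non-right angle.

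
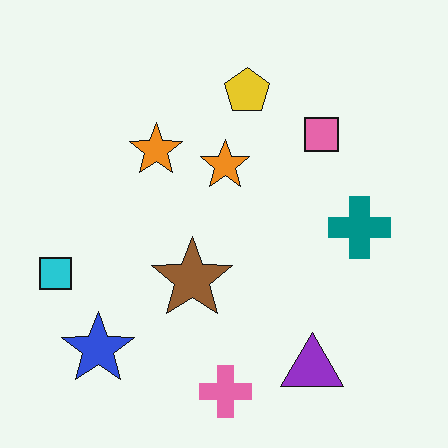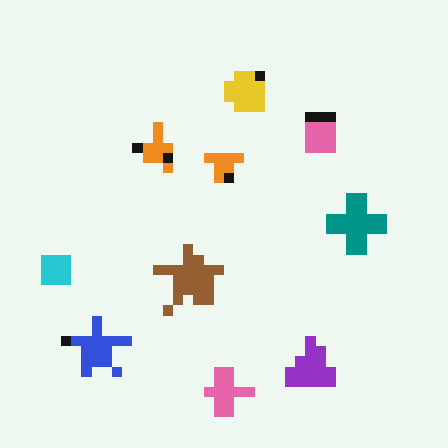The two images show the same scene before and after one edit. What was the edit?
Heavily pixelated into large blocks.

Shapes are reduced to large square blocks; fine edges and outlines are lost — a downscale-then-upscale (mosaic) effect.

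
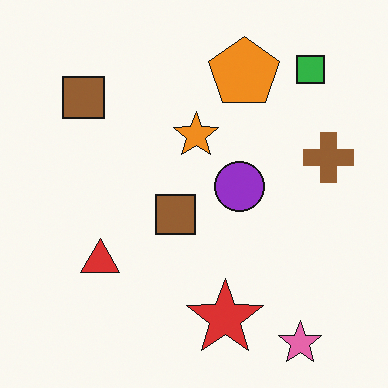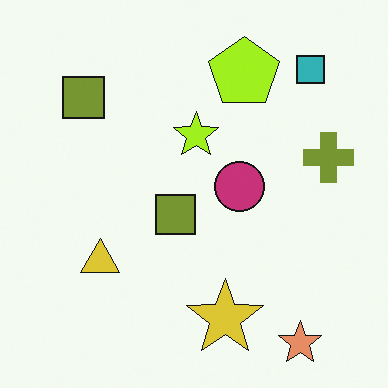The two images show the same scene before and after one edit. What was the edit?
It was hue-shifted by a small amount.

Every shape's color has rotated by the same amount around the hue wheel — a uniform hue shift.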